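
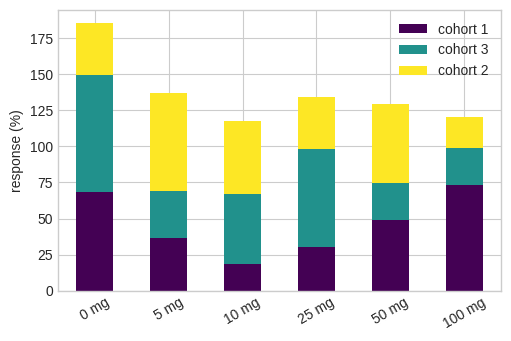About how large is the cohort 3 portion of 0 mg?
≈ 80

cohort 3 top ≈ 140, bottom ≈ 60; segment ≈ 80.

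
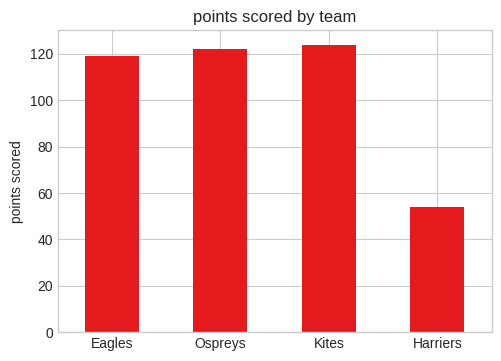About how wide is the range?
Max Kites ≈ 120, min Harriers ≈ 60; range ≈ 60.

≈ 60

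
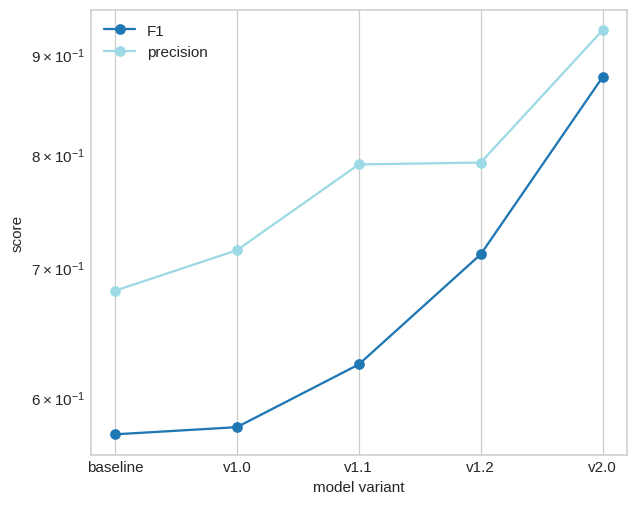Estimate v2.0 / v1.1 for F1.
≈ 1.5×

v2.0 ≈ 0.90, v1.1 ≈ 0.60; 0.90/0.60 ≈ 1.5.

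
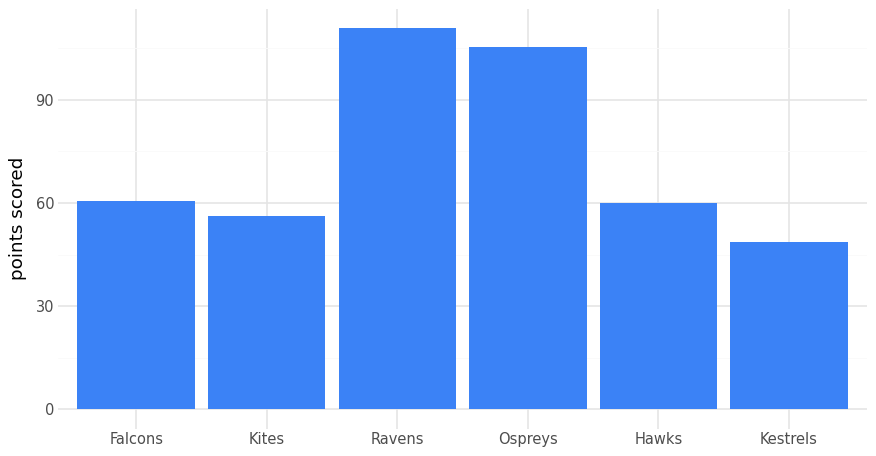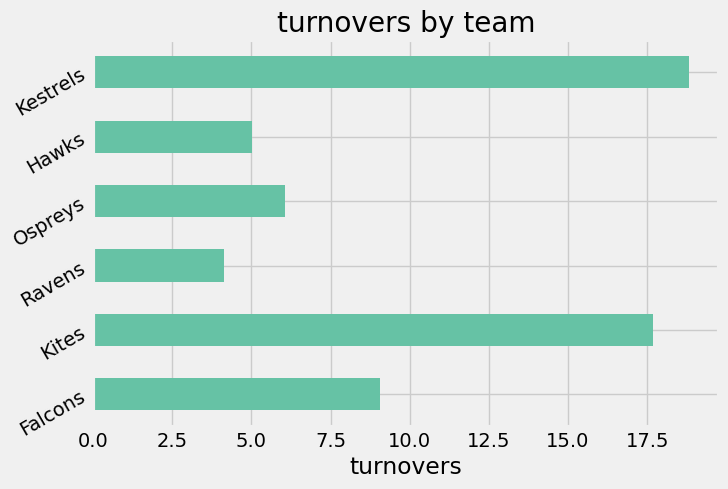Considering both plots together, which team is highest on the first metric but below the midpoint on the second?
Chart 2 median turnovers ≈ 8; below-median teams: Ravens, Ospreys, Hawks. Among those, Ravens has the highest points scored (≈ 120).

Ravens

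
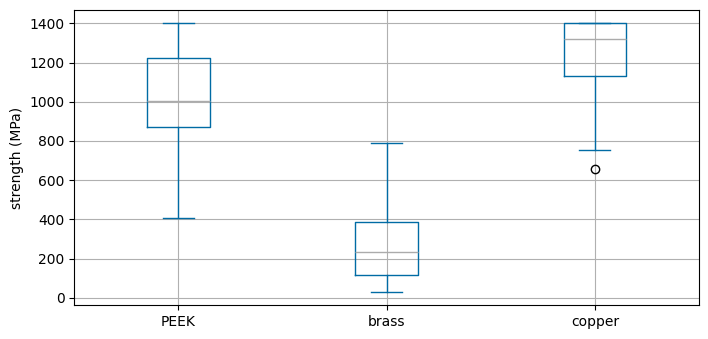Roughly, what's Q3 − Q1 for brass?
Q3 ≈ 400, Q1 ≈ 100; IQR ≈ 300.

≈ 300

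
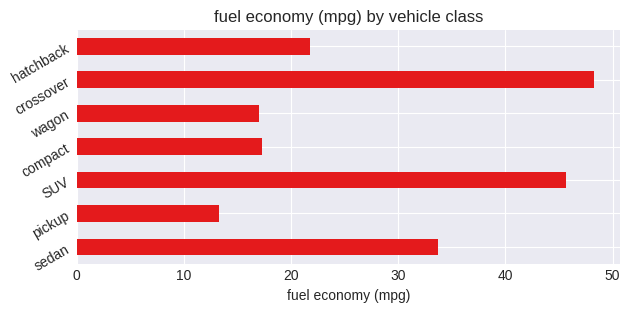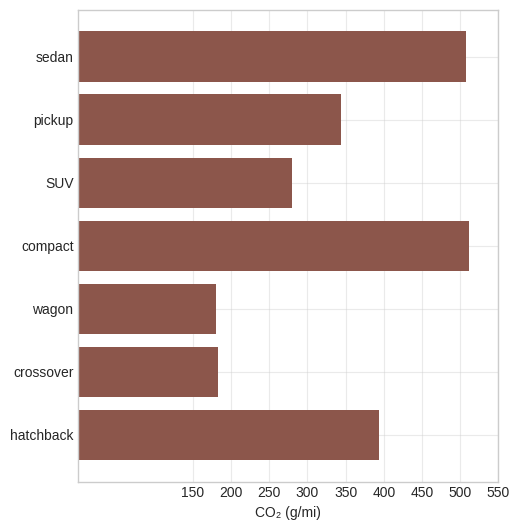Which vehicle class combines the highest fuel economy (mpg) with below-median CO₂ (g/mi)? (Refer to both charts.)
Chart 2 median CO₂ (g/mi) ≈ 350; below-median vehicle classes: SUV, wagon, crossover. Among those, crossover has the highest fuel economy (mpg) (≈ 50).

crossover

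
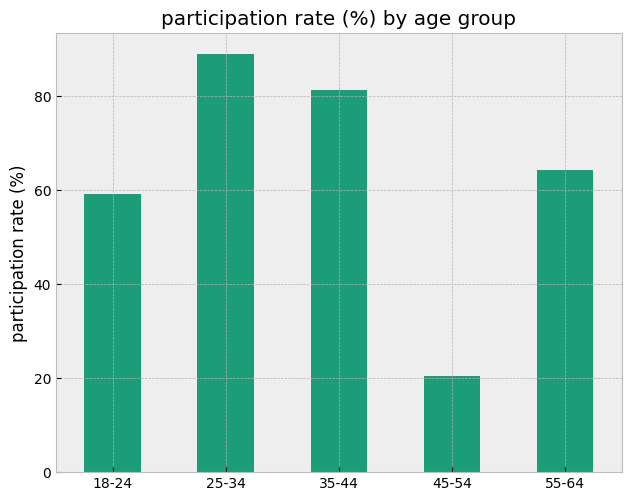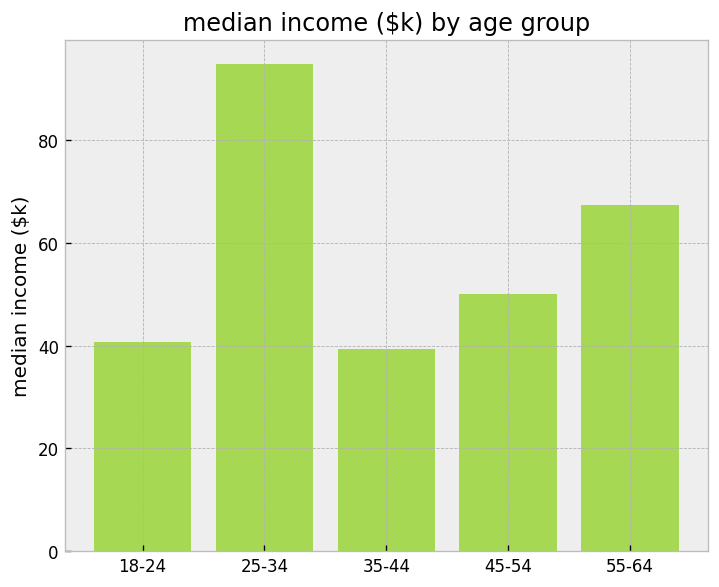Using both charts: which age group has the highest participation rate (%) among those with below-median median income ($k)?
Chart 2 median median income ($k) ≈ 50; below-median age groups: 18-24, 35-44. Among those, 35-44 has the highest participation rate (%) (≈ 80).

35-44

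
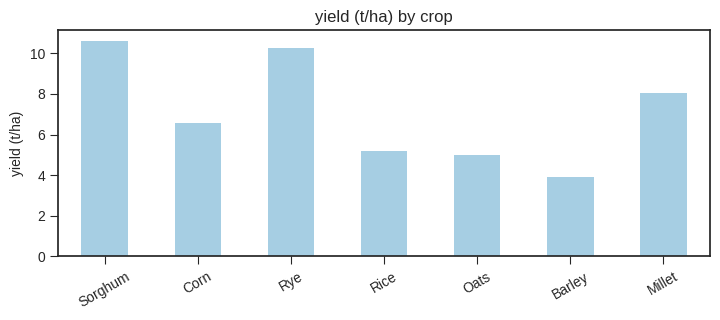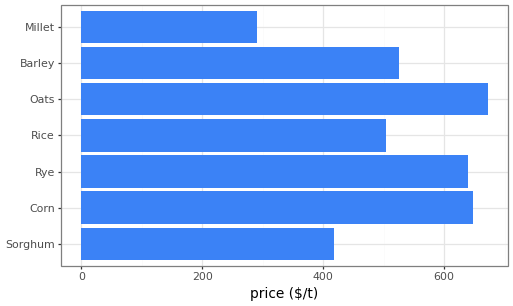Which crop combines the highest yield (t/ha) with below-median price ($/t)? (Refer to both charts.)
Chart 2 median price ($/t) ≈ 500; below-median crops: Sorghum, Rice, Millet. Among those, Sorghum has the highest yield (t/ha) (≈ 11).

Sorghum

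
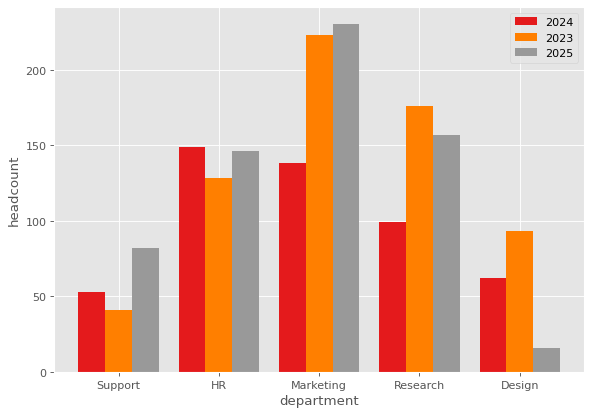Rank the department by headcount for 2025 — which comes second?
Research

Top 3 for 2025: Marketing ≈ 240, Research ≈ 160, HR ≈ 140.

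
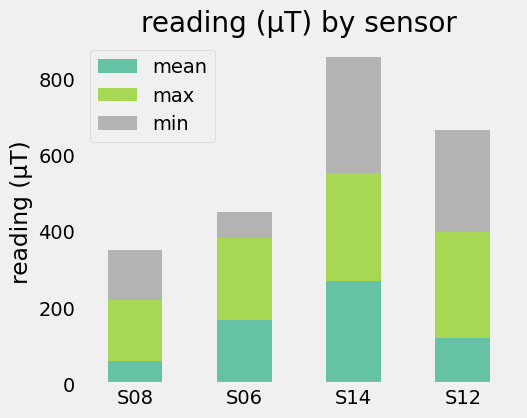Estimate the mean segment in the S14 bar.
≈ 300

mean top ≈ 300, bottom ≈ 0; segment ≈ 300.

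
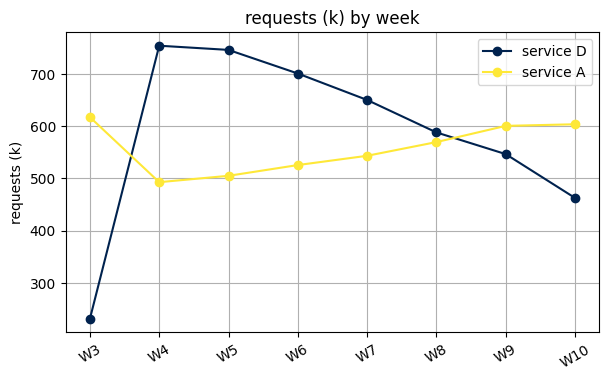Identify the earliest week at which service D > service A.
W3: service D ≈ 250 vs service A ≈ 600 (not yet); W4: service D ≈ 750 vs service A ≈ 500 (first crossover).

W4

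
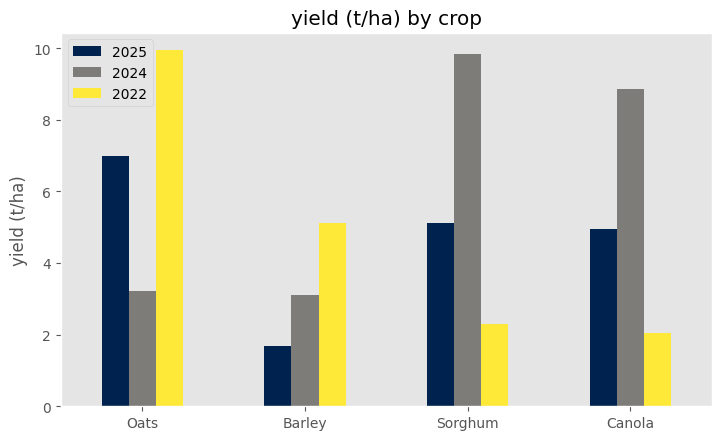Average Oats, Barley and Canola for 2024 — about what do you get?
(3 + 3 + 9) / 3 ≈ 5.

≈ 5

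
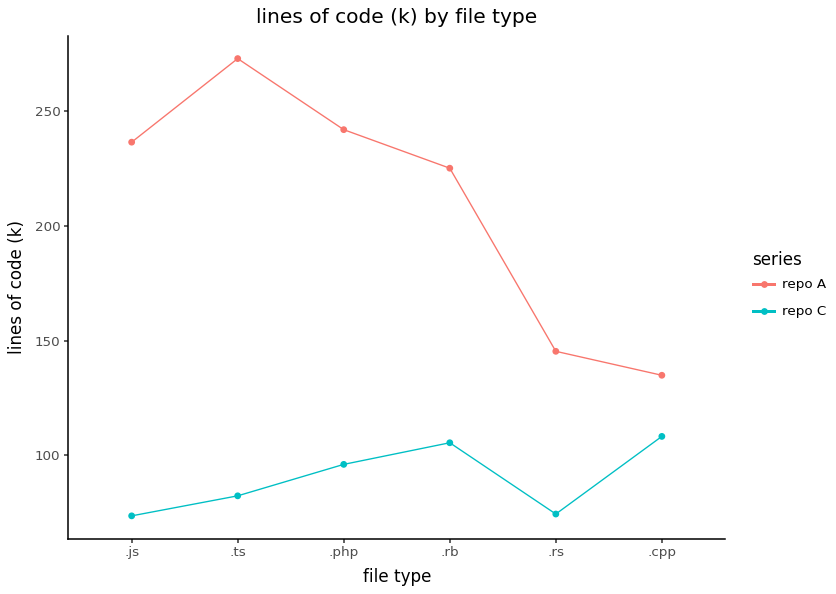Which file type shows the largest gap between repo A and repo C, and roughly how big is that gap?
.ts, ≈ 200 k

.ts: repo A ≈ 280, repo C ≈ 80 → gap ≈ 200. Next-largest (.js) is only ≈ 160.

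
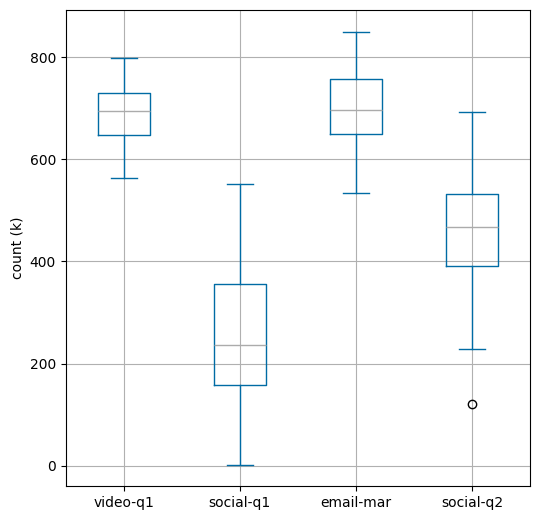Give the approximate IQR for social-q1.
≈ 200

Q3 ≈ 350, Q1 ≈ 150; IQR ≈ 200.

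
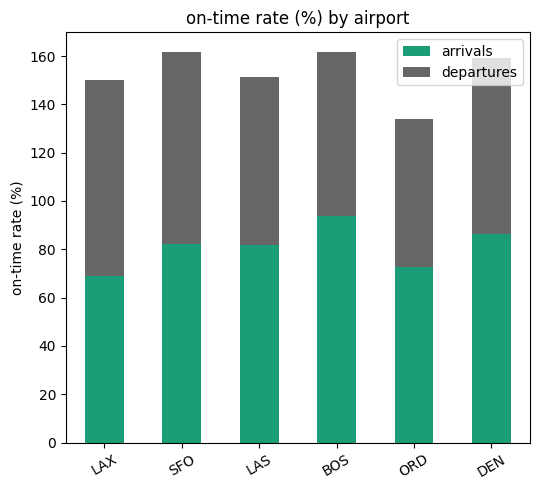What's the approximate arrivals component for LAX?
arrivals top ≈ 60, bottom ≈ 0; segment ≈ 60.

≈ 60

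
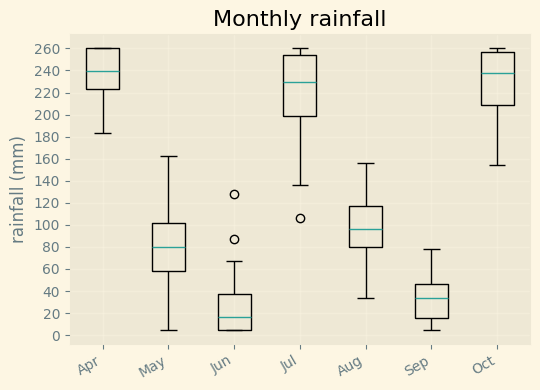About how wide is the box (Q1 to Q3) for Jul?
≈ 60

Q3 ≈ 260, Q1 ≈ 200; IQR ≈ 60.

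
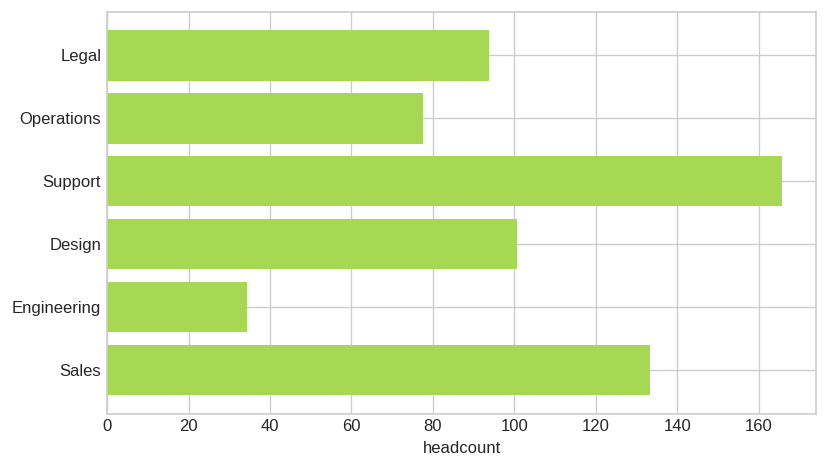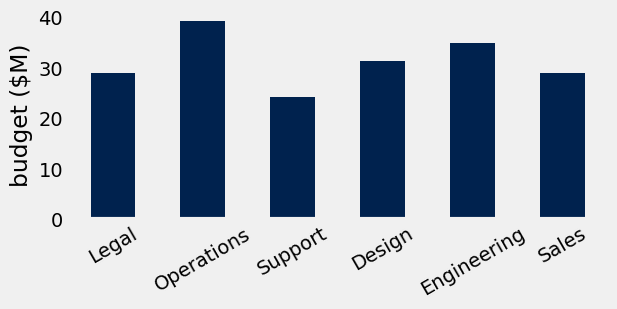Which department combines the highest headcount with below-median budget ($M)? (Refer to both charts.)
Chart 2 median budget ($M) ≈ 30; below-median departments: Legal, Support, Sales. Among those, Support has the highest headcount (≈ 160).

Support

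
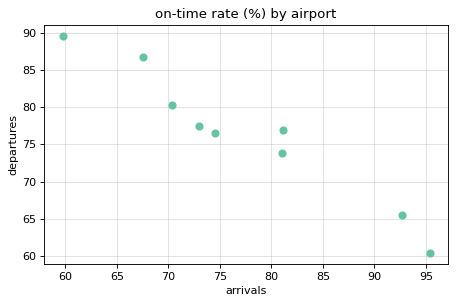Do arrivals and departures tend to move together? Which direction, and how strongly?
Points are negatively correlated; strong (|r| ≈ 1.0).

negative, strong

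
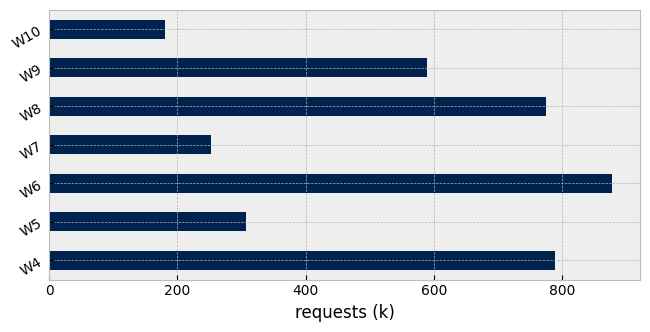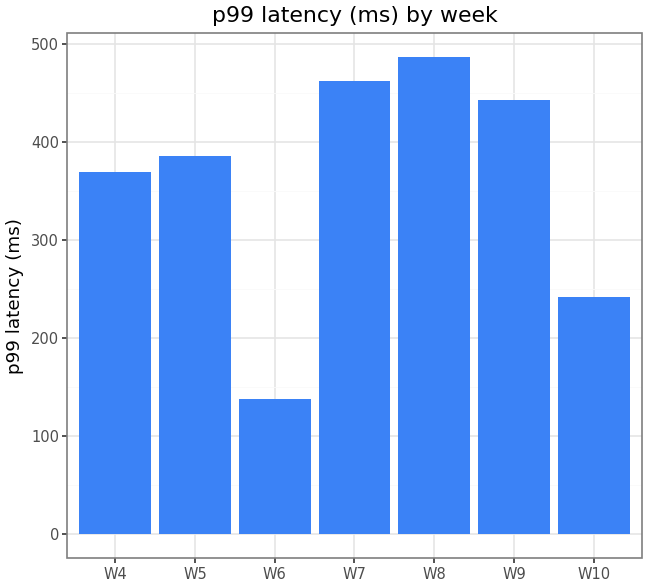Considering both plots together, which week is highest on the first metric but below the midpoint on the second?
W6

Chart 2 median p99 latency (ms) ≈ 400; below-median weeks: W4, W6, W10. Among those, W6 has the highest requests (k) (≈ 900).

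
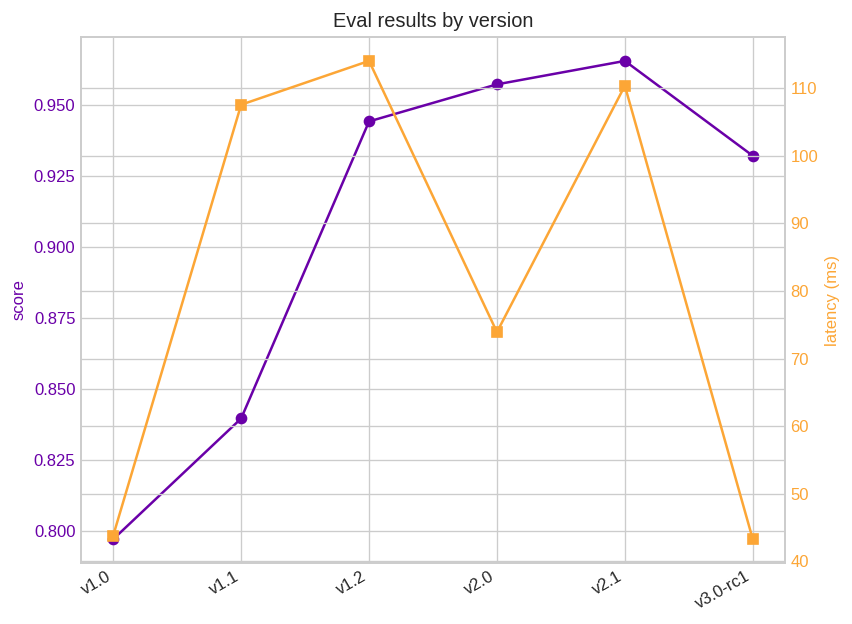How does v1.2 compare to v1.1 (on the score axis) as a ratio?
≈ 1.12×

v1.2 ≈ 0.94, v1.1 ≈ 0.84; 0.94/0.84 ≈ 1.12.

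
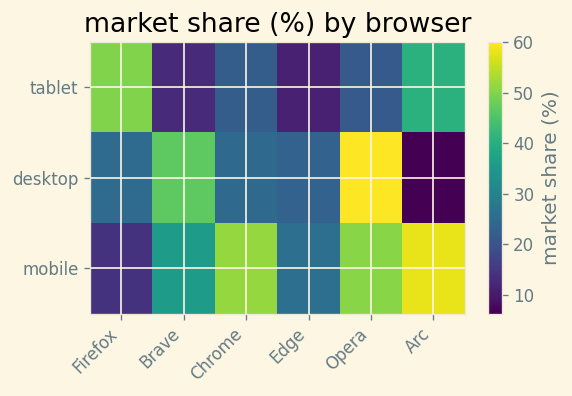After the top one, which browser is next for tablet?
Top 3 for tablet: Firefox ≈ 50, Arc ≈ 40, Chrome ≈ 20.

Arc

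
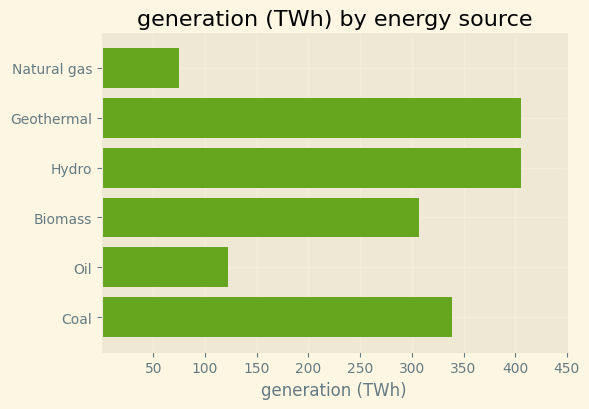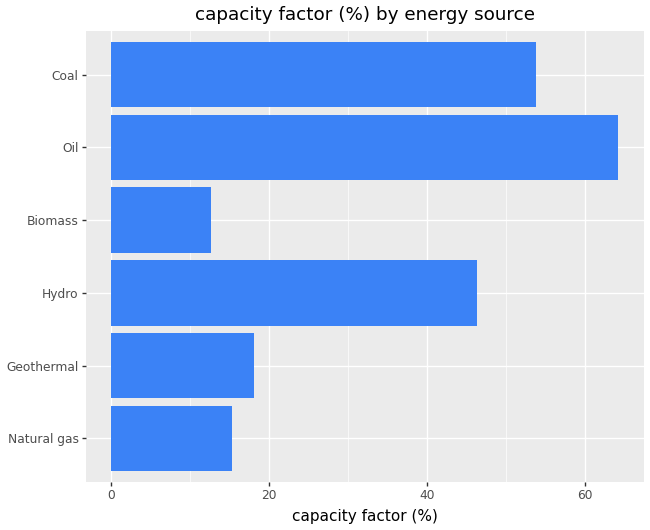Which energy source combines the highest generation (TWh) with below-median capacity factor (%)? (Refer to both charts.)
Chart 2 median capacity factor (%) ≈ 30; below-median energy sources: Natural gas, Geothermal, Biomass. Among those, Geothermal has the highest generation (TWh) (≈ 400).

Geothermal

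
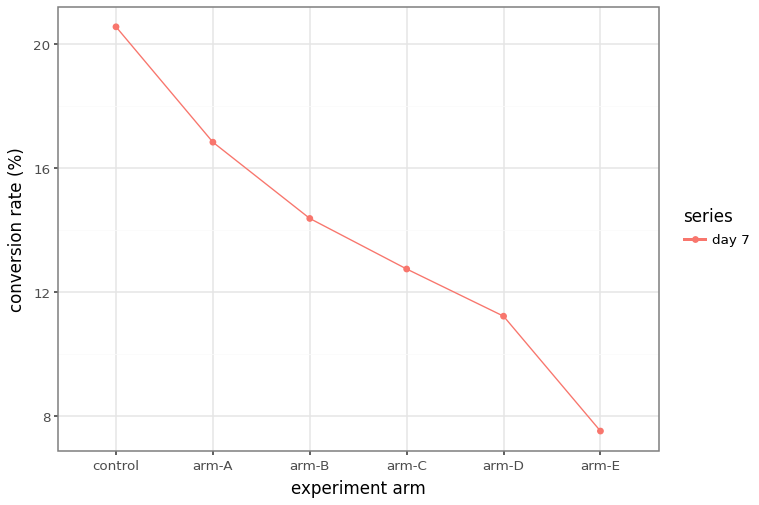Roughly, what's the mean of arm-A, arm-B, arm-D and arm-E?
≈ 12

(16 + 14 + 12 + 8) / 4 ≈ 12.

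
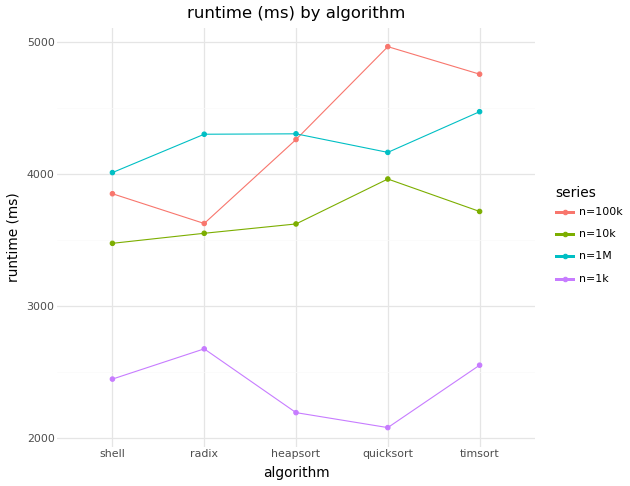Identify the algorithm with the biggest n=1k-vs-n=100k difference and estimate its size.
quicksort, ≈ 3000 ms

quicksort: n=1k ≈ 2000, n=100k ≈ 5000 → gap ≈ 3000. Next-largest (timsort) is only ≈ 2500.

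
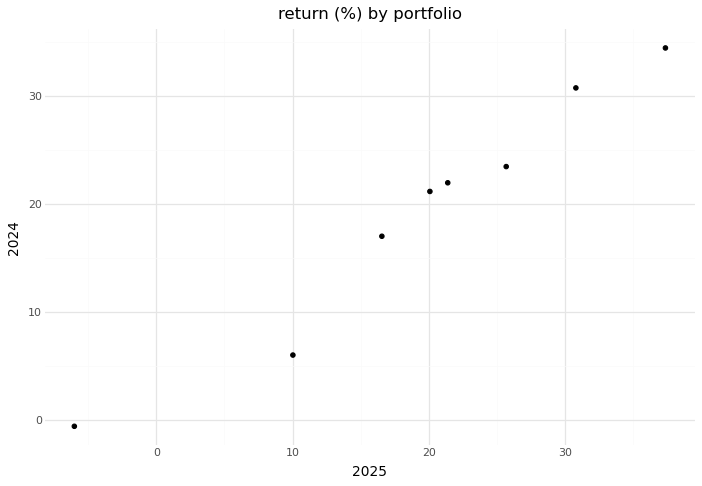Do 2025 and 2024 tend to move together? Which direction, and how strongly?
Points are positively correlated; strong (|r| ≈ 1.0).

positive, strong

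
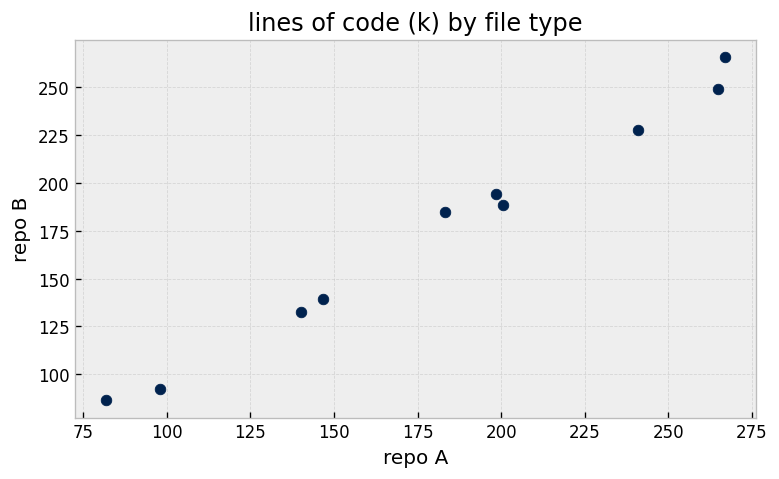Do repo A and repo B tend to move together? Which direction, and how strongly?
Points are positively correlated; strong (|r| ≈ 1.0).

positive, strong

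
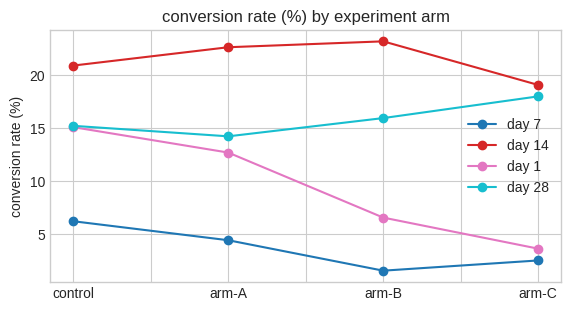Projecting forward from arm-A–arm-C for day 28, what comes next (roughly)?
Last three: 14, 16, 18 → slope ≈ 2/step → next ≈ 20.

≈ 20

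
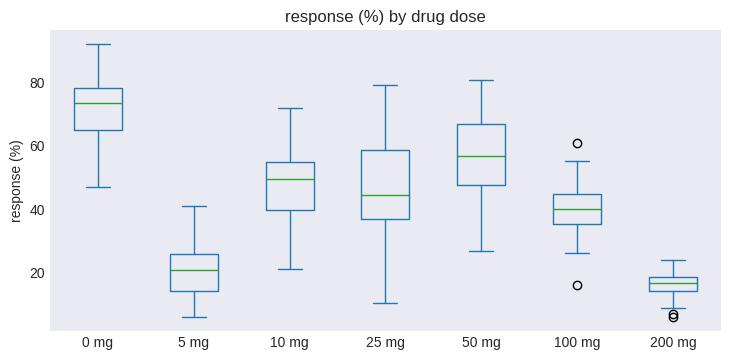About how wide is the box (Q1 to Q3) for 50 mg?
Q3 ≈ 65, Q1 ≈ 45; IQR ≈ 20.

≈ 20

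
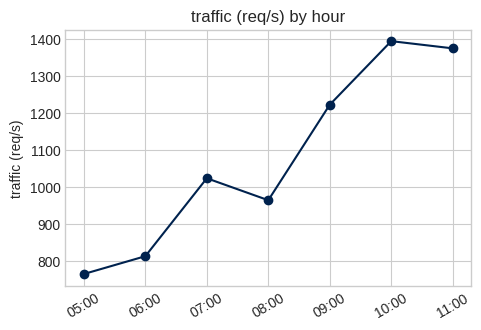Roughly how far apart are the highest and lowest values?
Max 10:00 ≈ 1400, min 05:00 ≈ 800; range ≈ 600.

≈ 600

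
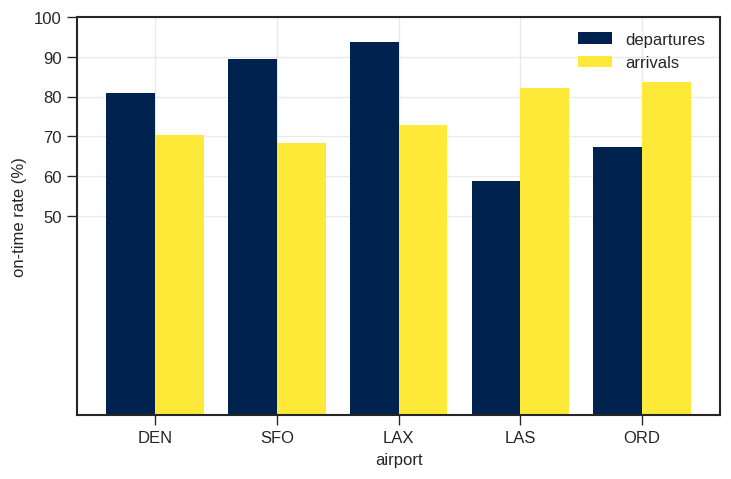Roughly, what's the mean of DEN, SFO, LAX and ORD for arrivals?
(70 + 70 + 70 + 80) / 4 ≈ 72.

≈ 72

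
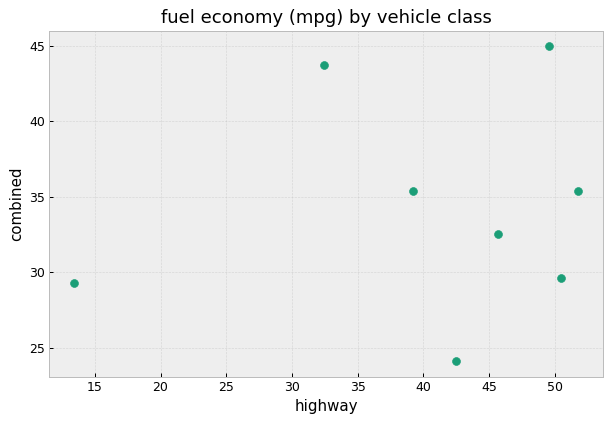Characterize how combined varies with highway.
Points are roughly uncorrelated; weak (|r| ≈ 0.1).

no clear correlation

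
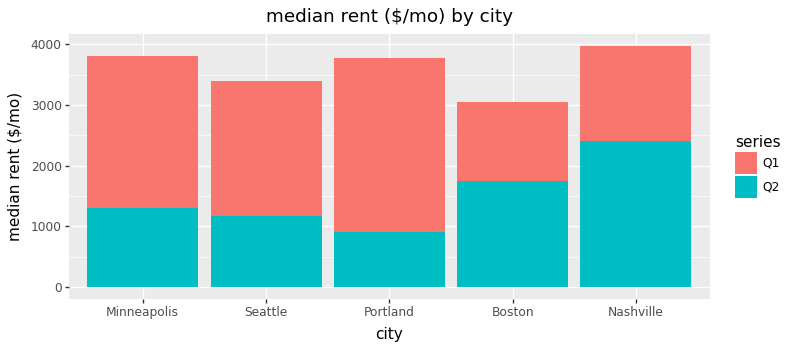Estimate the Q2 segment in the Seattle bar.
Q2 top ≈ 1000, bottom ≈ 0; segment ≈ 1000.

≈ 1000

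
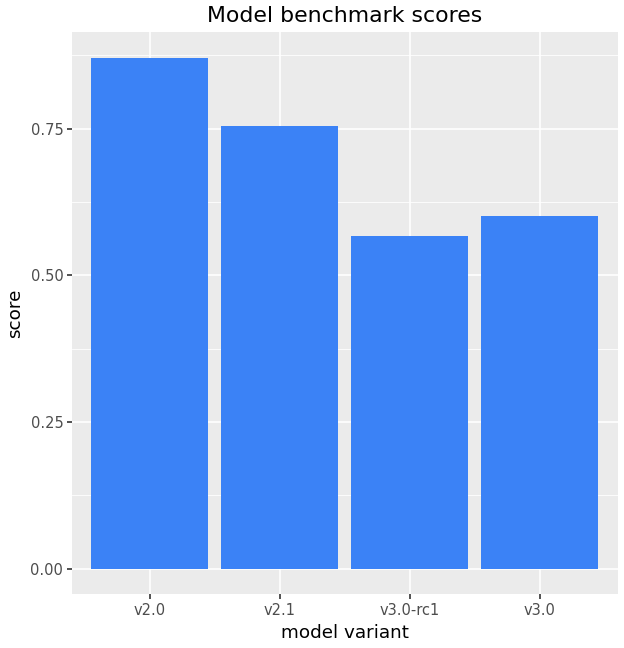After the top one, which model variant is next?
Top 3: v2.0 ≈ 0.9, v2.1 ≈ 0.8, v3.0 ≈ 0.6.

v2.1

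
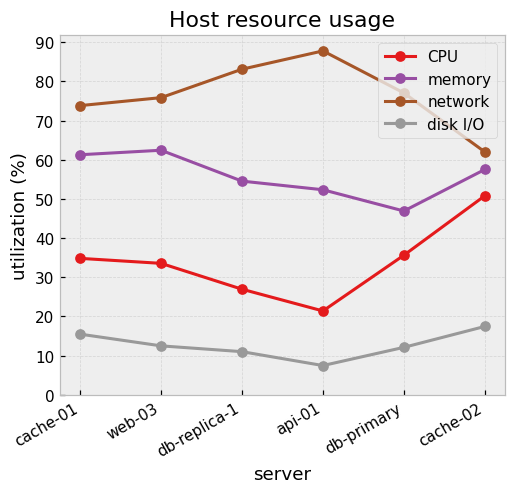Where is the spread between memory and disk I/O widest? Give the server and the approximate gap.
web-03: memory ≈ 60, disk I/O ≈ 10 → gap ≈ 50. Next-largest (cache-01) is only ≈ 40.

web-03, ≈ 50 %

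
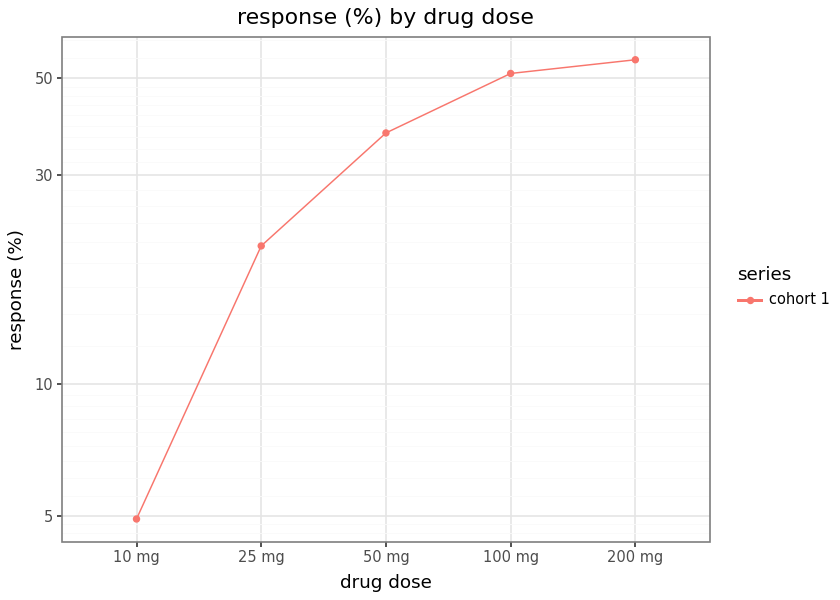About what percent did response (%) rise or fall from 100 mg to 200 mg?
≈ +10%

100 mg ≈ 50, 200 mg ≈ 55; (55 − 50) / 50 ≈ +10%.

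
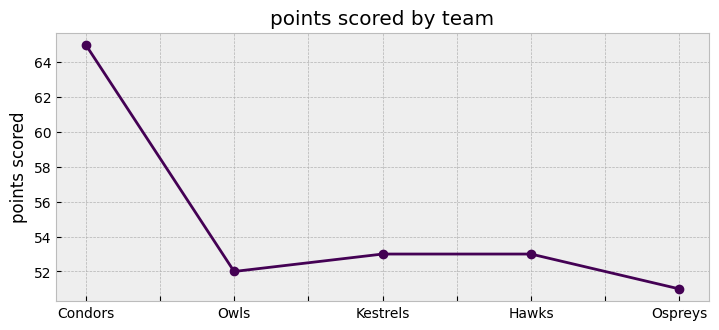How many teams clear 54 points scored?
Above 54: Condors.

1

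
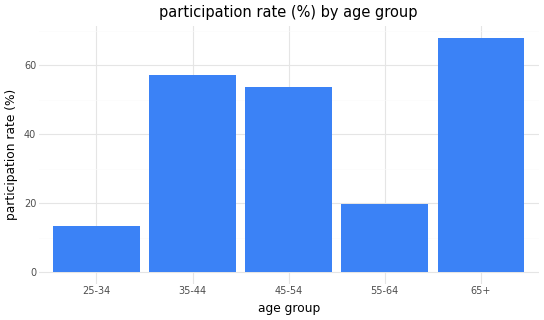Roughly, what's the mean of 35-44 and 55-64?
≈ 40

(60 + 20) / 2 ≈ 40.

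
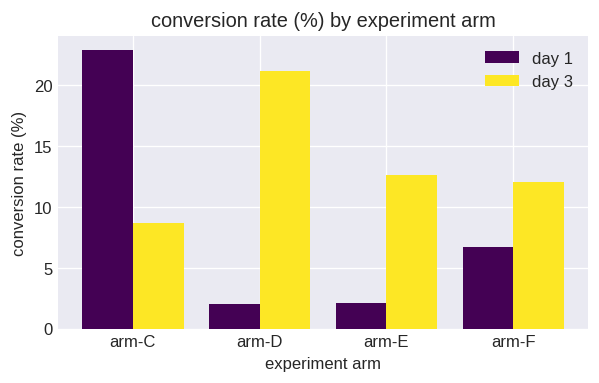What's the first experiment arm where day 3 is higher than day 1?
arm-D

arm-C: day 3 ≈ 8 vs day 1 ≈ 22 (not yet); arm-D: day 3 ≈ 22 vs day 1 ≈ 2 (first crossover).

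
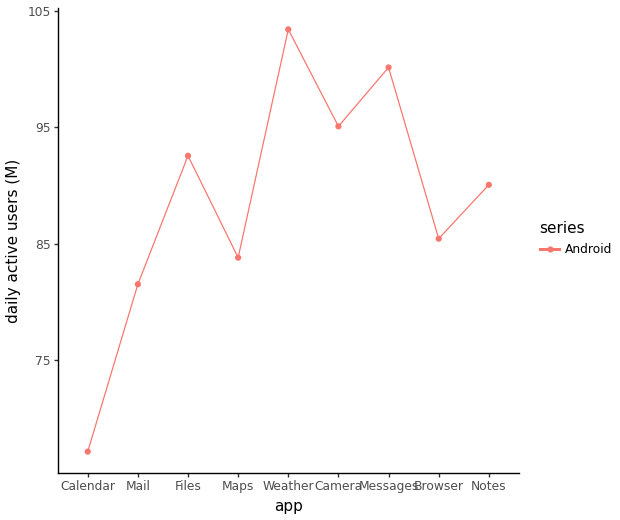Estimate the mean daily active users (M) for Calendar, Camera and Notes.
≈ 83

(65 + 95 + 90) / 3 ≈ 83.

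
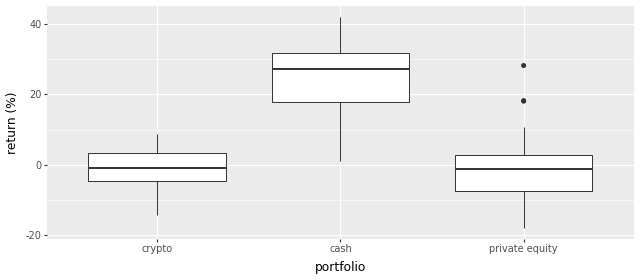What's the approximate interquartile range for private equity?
≈ 10

Q3 ≈ 5, Q1 ≈ -5; IQR ≈ 10.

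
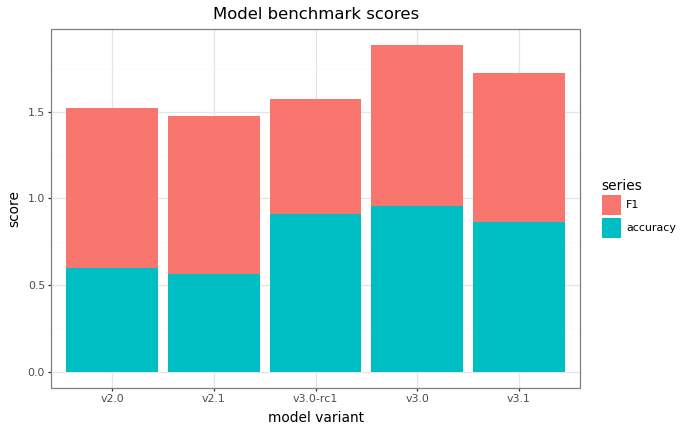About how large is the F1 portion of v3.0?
F1 top ≈ 1.8, bottom ≈ 1.0; segment ≈ 0.8.

≈ 0.8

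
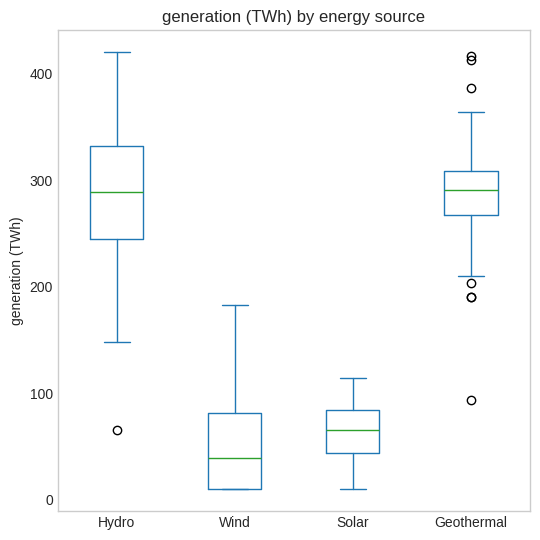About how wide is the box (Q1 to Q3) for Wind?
≈ 75

Q3 ≈ 75, Q1 ≈ 0; IQR ≈ 75.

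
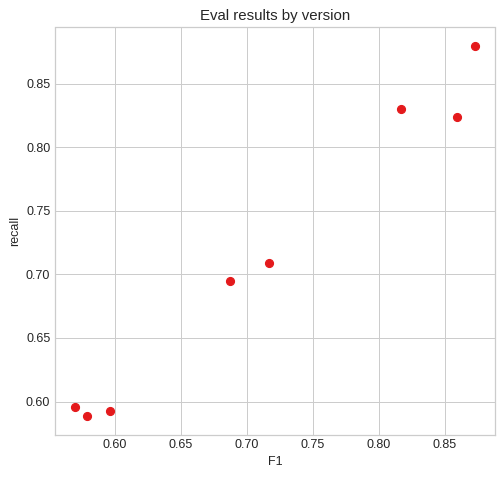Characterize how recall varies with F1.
positive, strong

Points are positively correlated; strong (|r| ≈ 1.0).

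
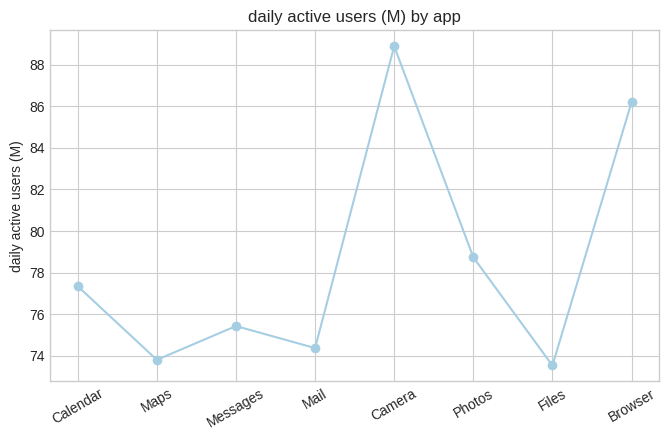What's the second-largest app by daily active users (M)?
Top 3: Camera ≈ 88, Browser ≈ 86, Photos ≈ 78.

Browser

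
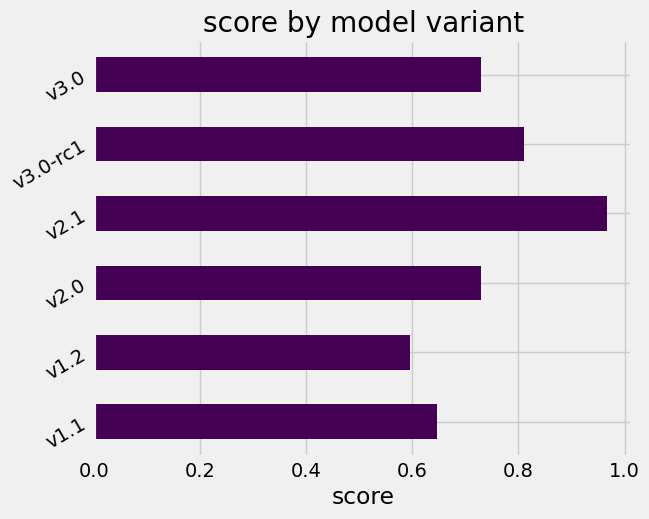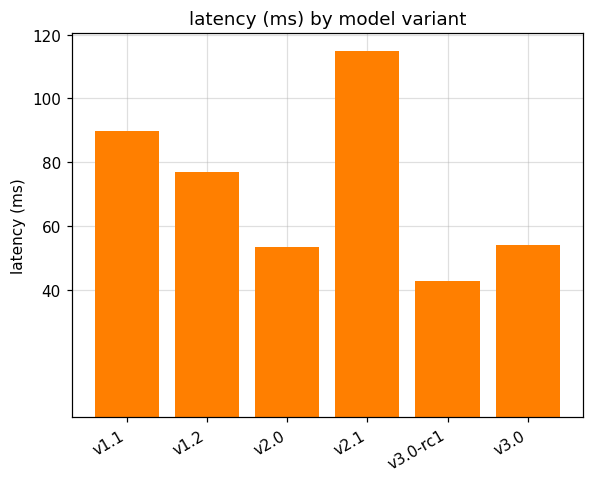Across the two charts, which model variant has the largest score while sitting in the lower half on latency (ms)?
Chart 2 median latency (ms) ≈ 60; below-median model variants: v2.0, v3.0-rc1, v3.0. Among those, v3.0-rc1 has the highest score (≈ 0.8).

v3.0-rc1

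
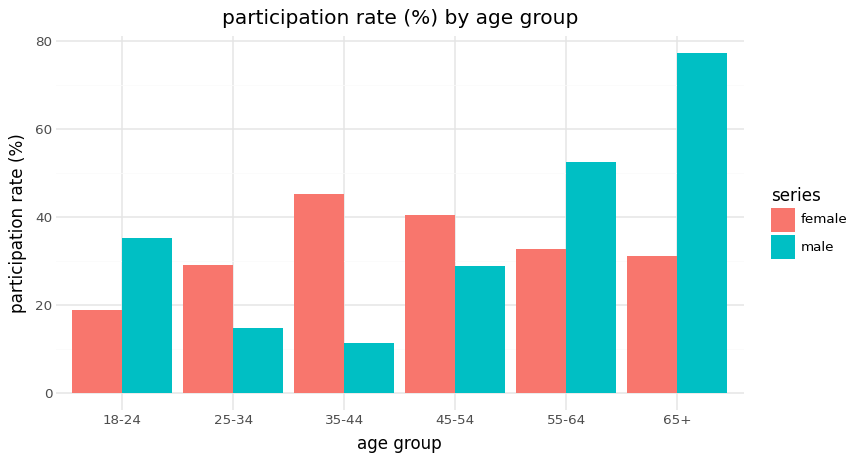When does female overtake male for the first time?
18-24: female ≈ 20 vs male ≈ 40 (not yet); 25-34: female ≈ 30 vs male ≈ 10 (first crossover).

25-34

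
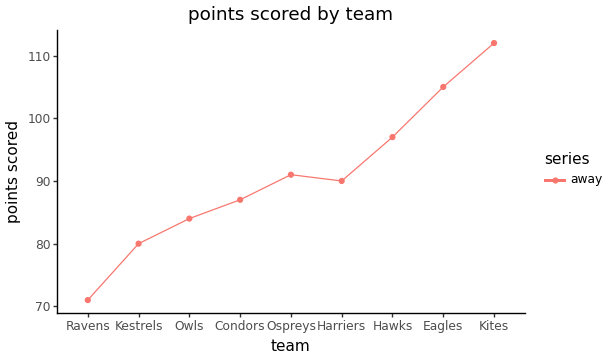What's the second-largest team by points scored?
Top 3: Kites ≈ 110, Eagles ≈ 105, Hawks ≈ 95.

Eagles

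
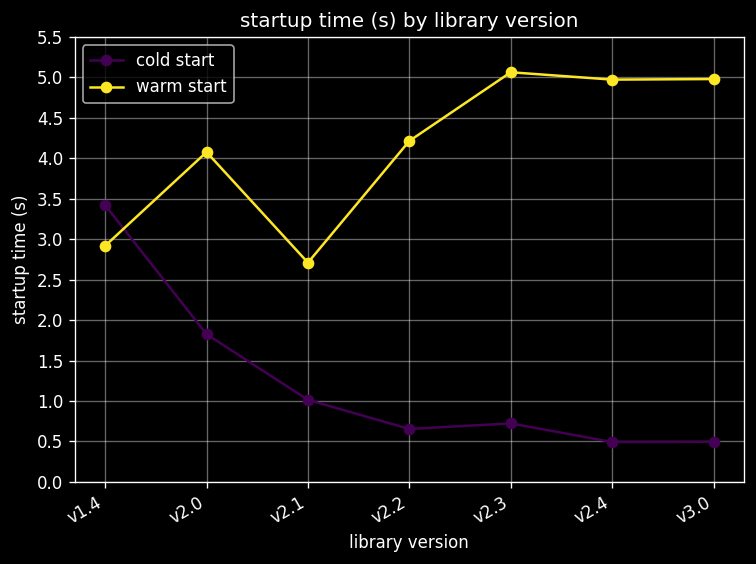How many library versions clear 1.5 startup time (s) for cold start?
Above 1.5: v1.4, v2.0.

2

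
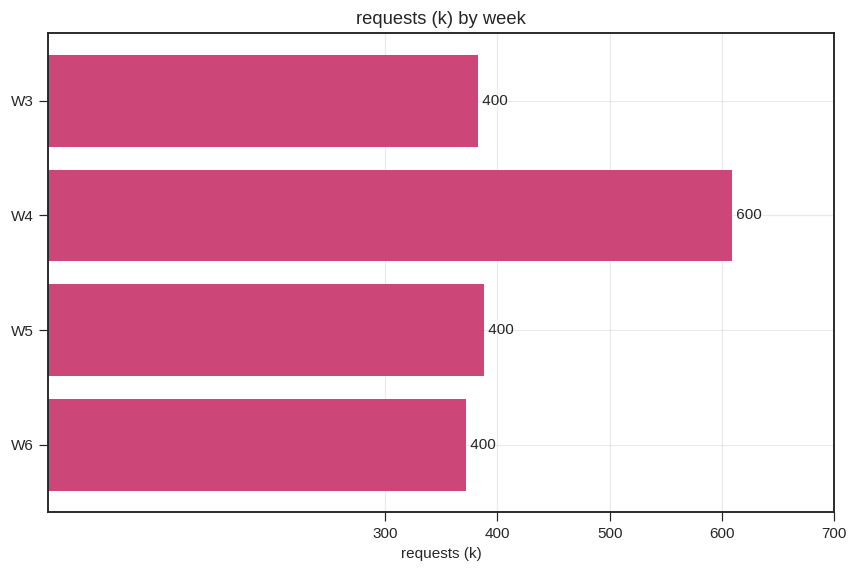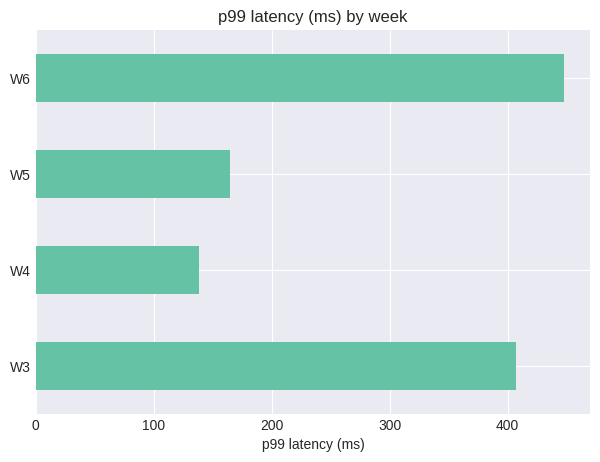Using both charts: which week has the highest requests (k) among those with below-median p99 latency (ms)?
W4

Chart 2 median p99 latency (ms) ≈ 300; below-median weeks: W4, W5. Among those, W4 has the highest requests (k) (≈ 600).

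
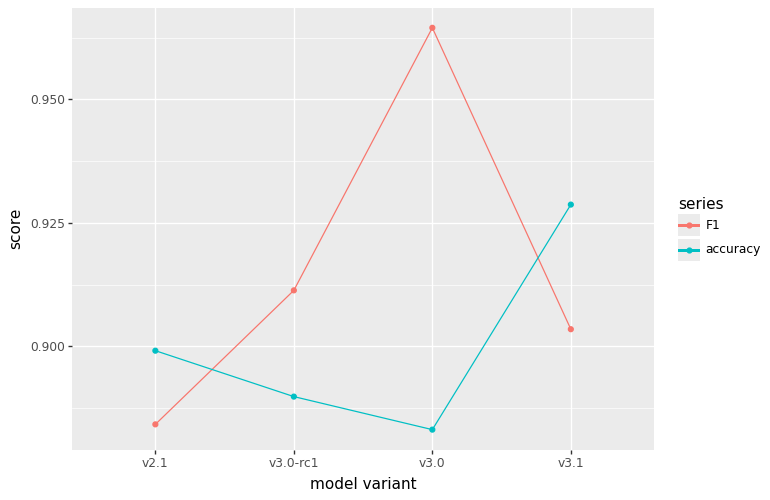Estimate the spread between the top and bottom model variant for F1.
≈ 0.08

Max v3.0 ≈ 0.96, min v2.1 ≈ 0.88; range ≈ 0.08.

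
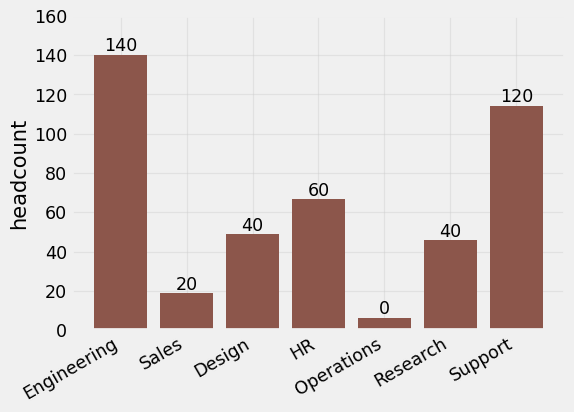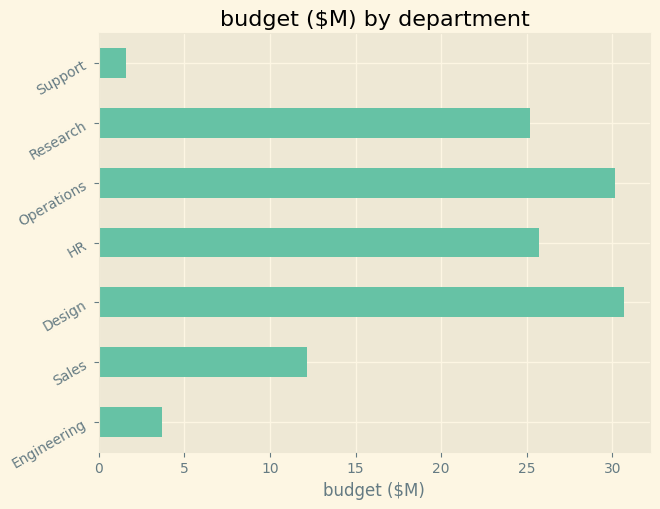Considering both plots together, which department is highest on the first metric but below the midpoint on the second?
Engineering

Chart 2 median budget ($M) ≈ 25; below-median departments: Engineering, Sales, Support. Among those, Engineering has the highest headcount (≈ 140).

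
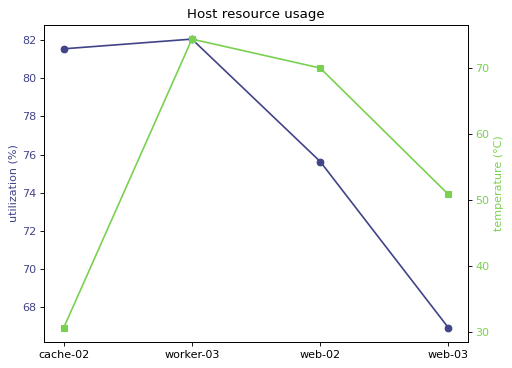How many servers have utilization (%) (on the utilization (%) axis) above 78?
Above 78: cache-02, worker-03.

2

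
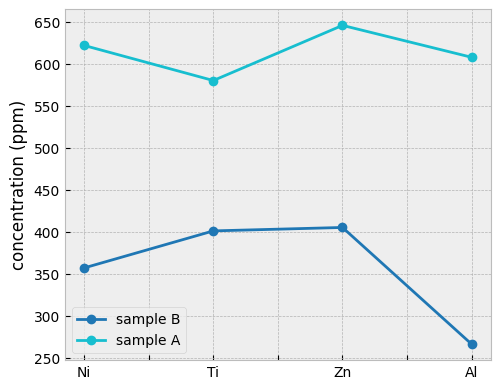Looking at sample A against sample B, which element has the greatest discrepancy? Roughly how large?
Al, ≈ 350 ppm

Al: sample A ≈ 600, sample B ≈ 250 → gap ≈ 350. Next-largest (Ni) is only ≈ 250.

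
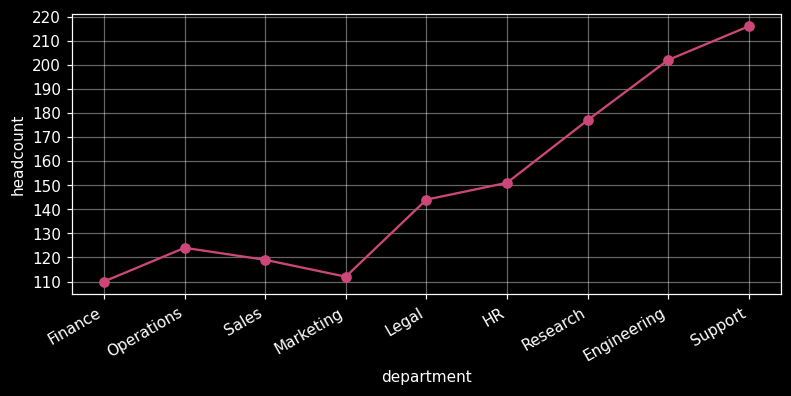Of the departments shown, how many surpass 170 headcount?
3

Above 170: Research, Engineering, Support.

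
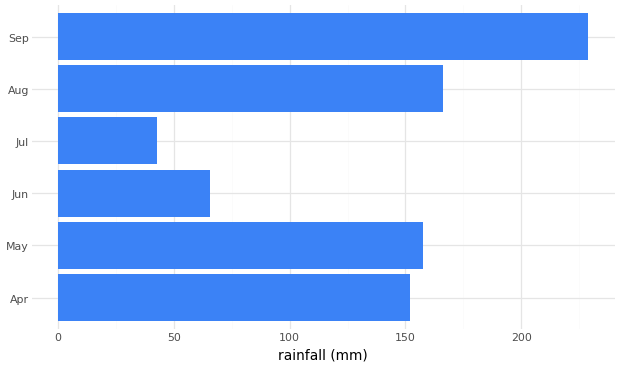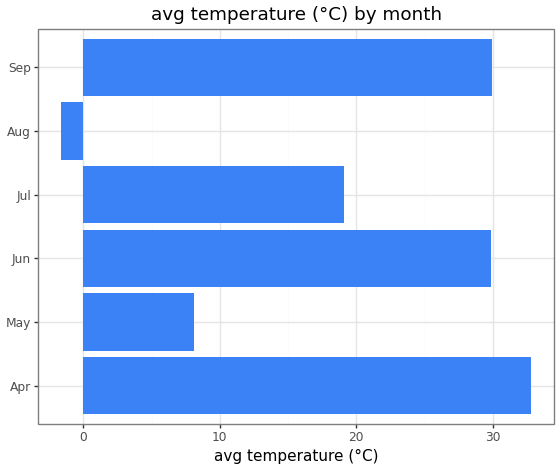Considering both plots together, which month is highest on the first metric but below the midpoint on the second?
Aug

Chart 2 median avg temperature (°C) ≈ 25; below-median months: May, Jul, Aug. Among those, Aug has the highest rainfall (mm) (≈ 175).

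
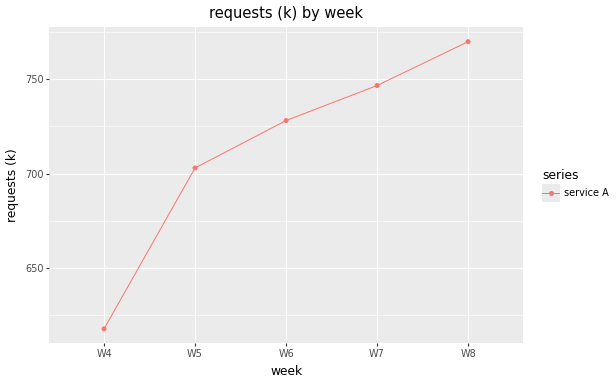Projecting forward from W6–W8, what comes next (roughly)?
Last three: 720, 740, 760 → slope ≈ 20/step → next ≈ 780.

≈ 780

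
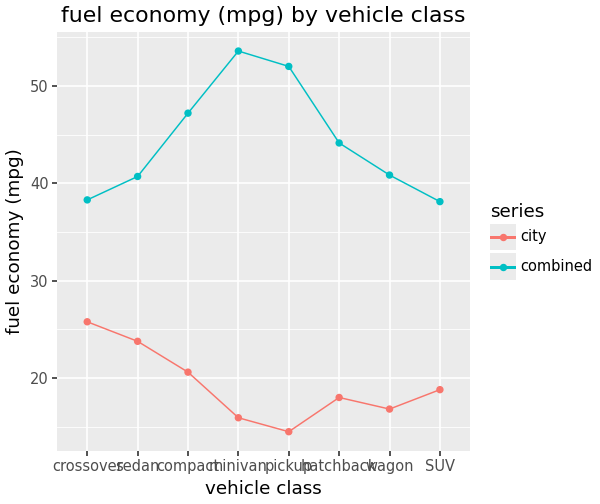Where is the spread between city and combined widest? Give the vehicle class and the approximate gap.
minivan: city ≈ 15, combined ≈ 55 → gap ≈ 40. Next-largest (pickup) is only ≈ 35.

minivan, ≈ 40 mpg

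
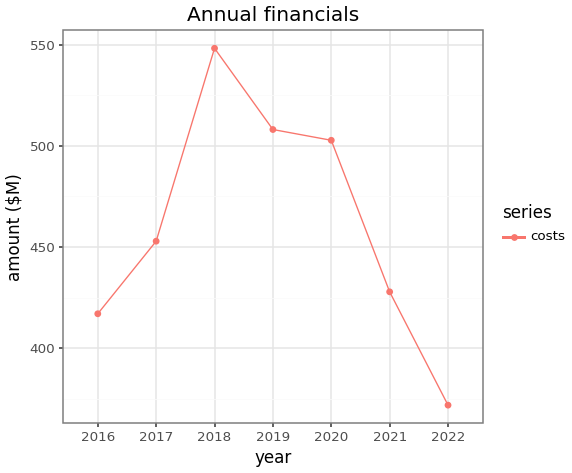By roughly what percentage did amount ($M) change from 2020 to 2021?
≈ -16%

2020 ≈ 500, 2021 ≈ 420; (420 − 500) / 500 ≈ -16%.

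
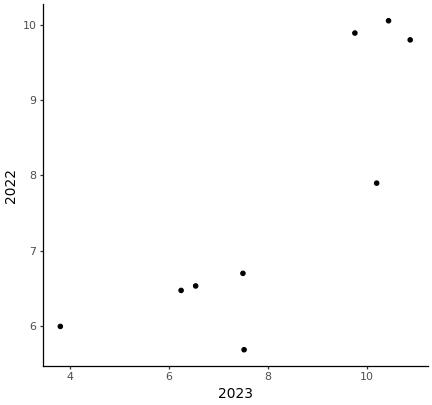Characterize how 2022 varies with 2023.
positive, strong

Points are positively correlated; strong (|r| ≈ 0.8).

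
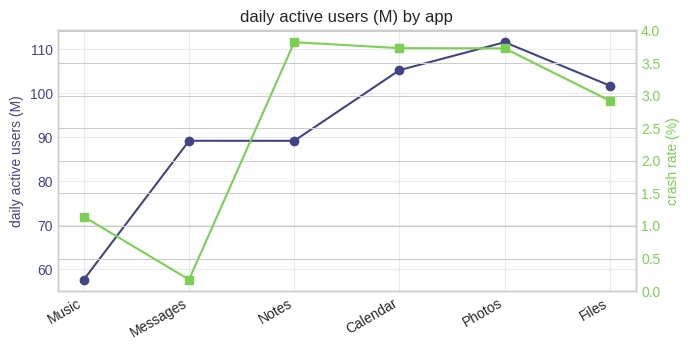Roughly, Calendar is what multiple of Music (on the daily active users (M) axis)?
≈ 1.75×

Calendar ≈ 105, Music ≈ 60; 105/60 ≈ 1.75.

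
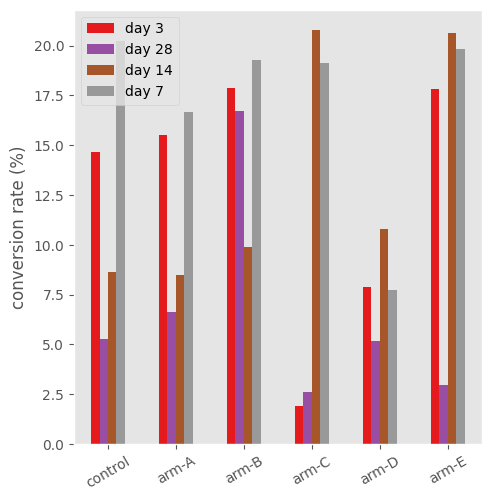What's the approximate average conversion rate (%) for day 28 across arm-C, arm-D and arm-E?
(2 + 6 + 2) / 3 ≈ 3.

≈ 3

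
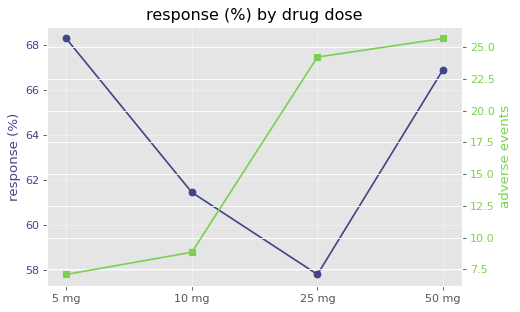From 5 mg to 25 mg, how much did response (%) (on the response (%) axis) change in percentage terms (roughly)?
5 mg ≈ 68, 25 mg ≈ 58; (58 − 68) / 68 ≈ -14.7%.

≈ -14.7%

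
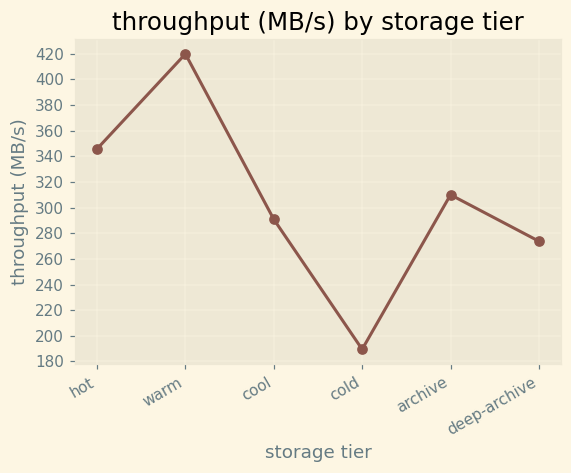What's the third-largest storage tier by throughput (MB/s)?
Top 4: warm ≈ 420, hot ≈ 340, archive ≈ 320, cool ≈ 300.

archive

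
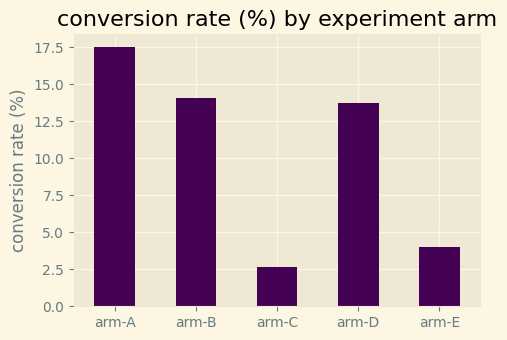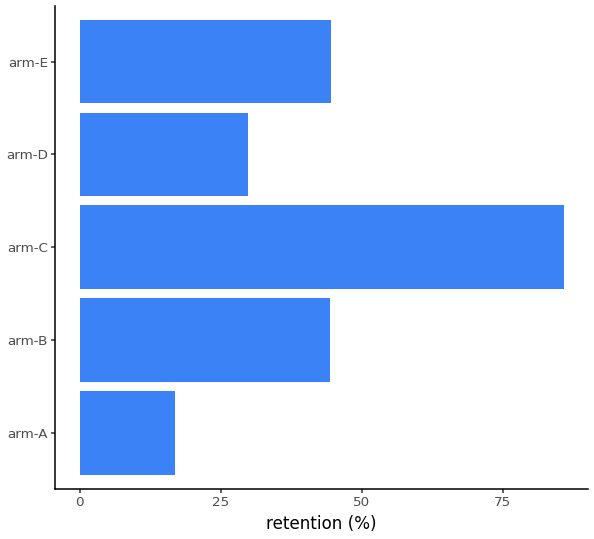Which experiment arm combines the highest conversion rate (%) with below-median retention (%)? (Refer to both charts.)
Chart 2 median retention (%) ≈ 40; below-median experiment arms: arm-A, arm-D. Among those, arm-A has the highest conversion rate (%) (≈ 18).

arm-A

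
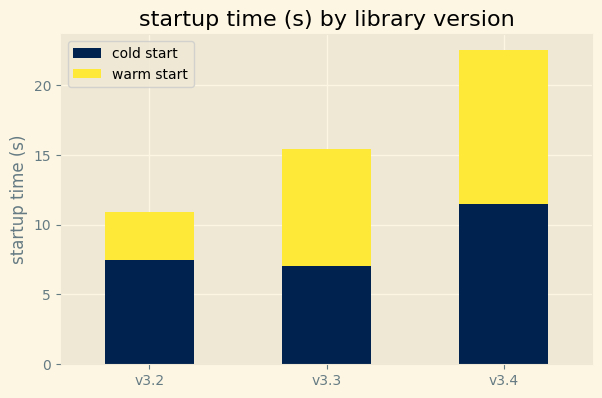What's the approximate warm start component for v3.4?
≈ 10

warm start top ≈ 22, bottom ≈ 12; segment ≈ 10.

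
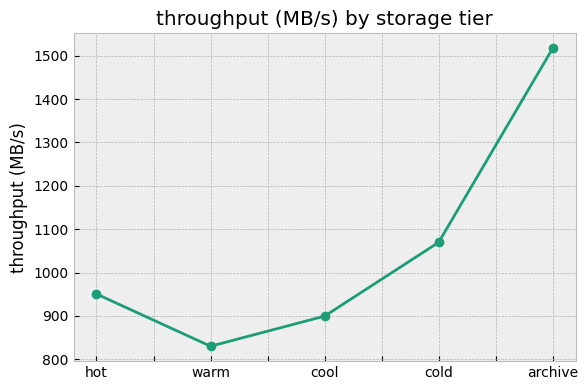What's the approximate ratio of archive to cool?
archive ≈ 1500, cool ≈ 900; 1500/900 ≈ 1.67.

≈ 1.67×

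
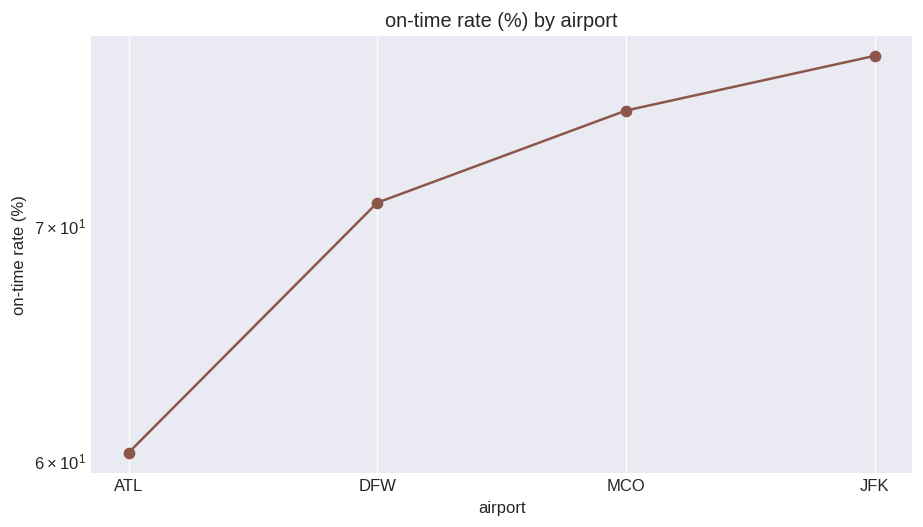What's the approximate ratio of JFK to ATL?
JFK ≈ 78, ATL ≈ 60; 78/60 ≈ 1.3.

≈ 1.3×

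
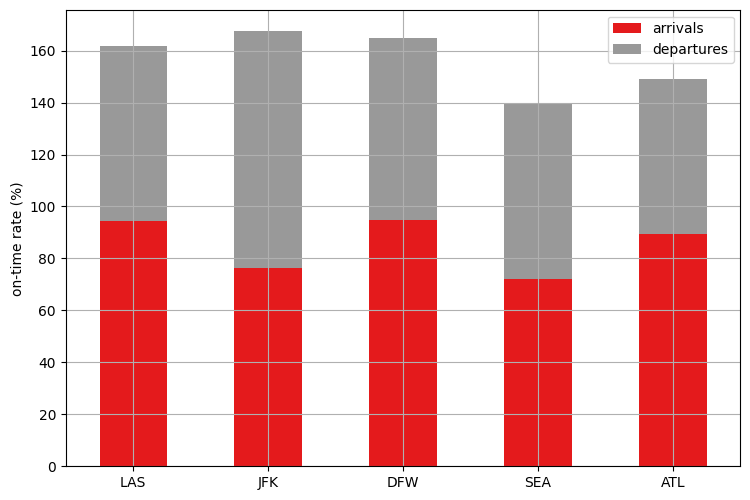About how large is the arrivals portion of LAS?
arrivals top ≈ 100, bottom ≈ 0; segment ≈ 100.

≈ 100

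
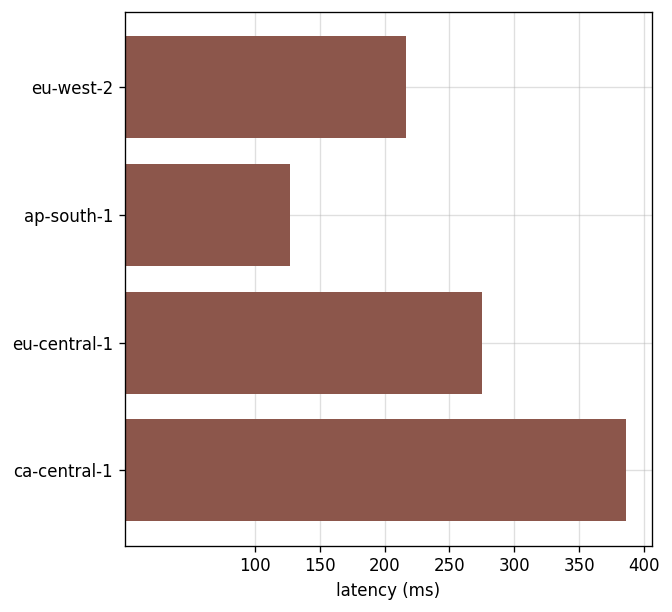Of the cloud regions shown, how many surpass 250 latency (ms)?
2

Above 250: eu-central-1, ca-central-1.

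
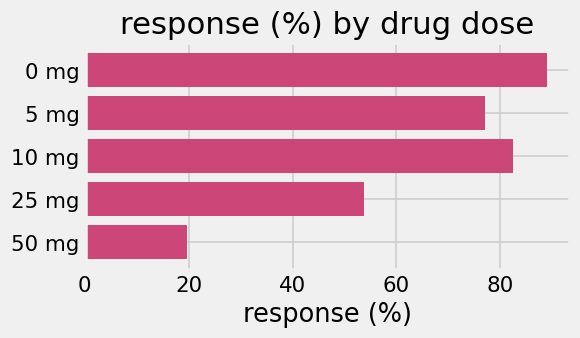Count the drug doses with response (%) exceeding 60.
3

Above 60: 0 mg, 5 mg, 10 mg.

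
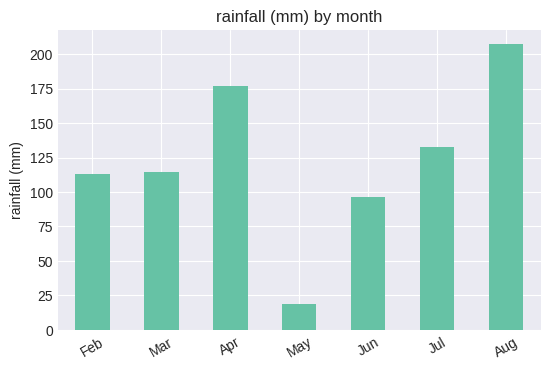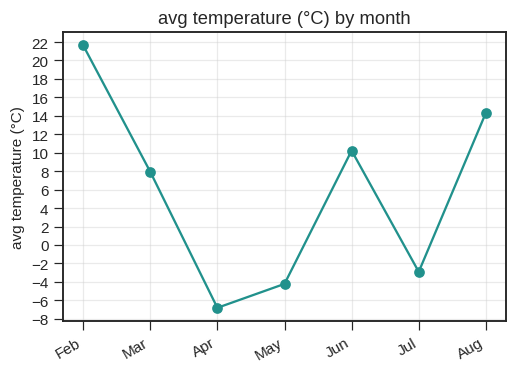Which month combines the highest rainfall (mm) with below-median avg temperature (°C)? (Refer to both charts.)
Apr

Chart 2 median avg temperature (°C) ≈ 8; below-median months: Apr, May, Jul. Among those, Apr has the highest rainfall (mm) (≈ 180).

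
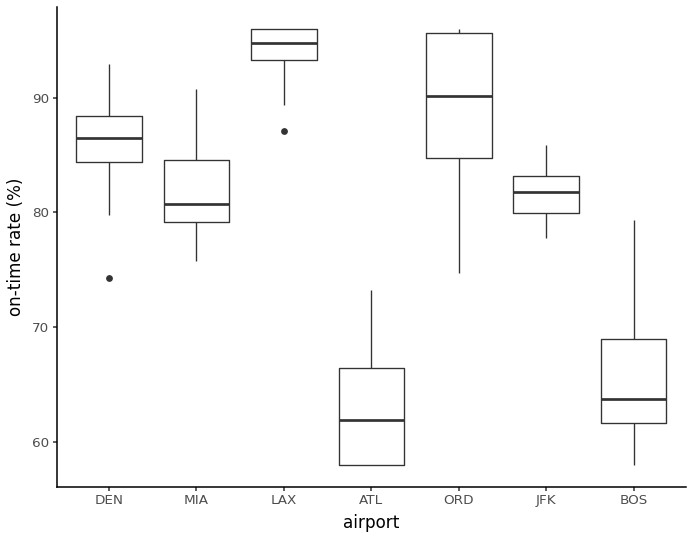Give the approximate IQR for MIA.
≈ 5

Q3 ≈ 85, Q1 ≈ 80; IQR ≈ 5.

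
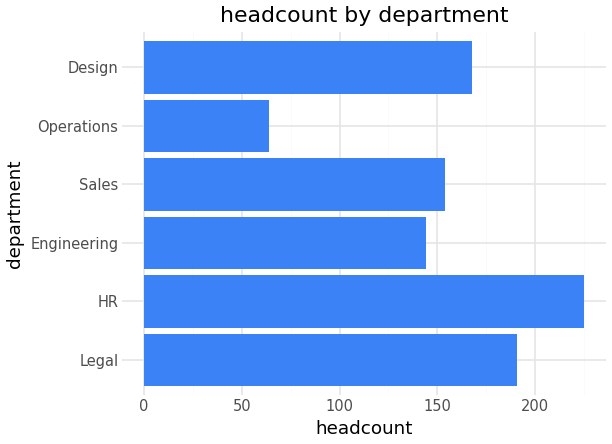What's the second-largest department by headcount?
Top 3: HR ≈ 220, Legal ≈ 200, Design ≈ 160.

Legal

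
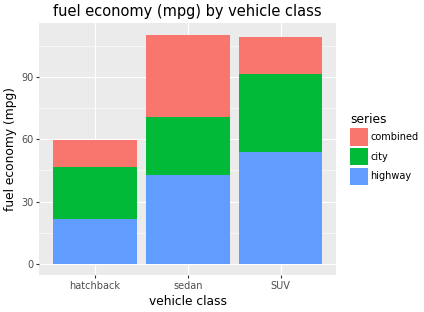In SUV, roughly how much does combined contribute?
combined top ≈ 110, bottom ≈ 90; segment ≈ 20.

≈ 20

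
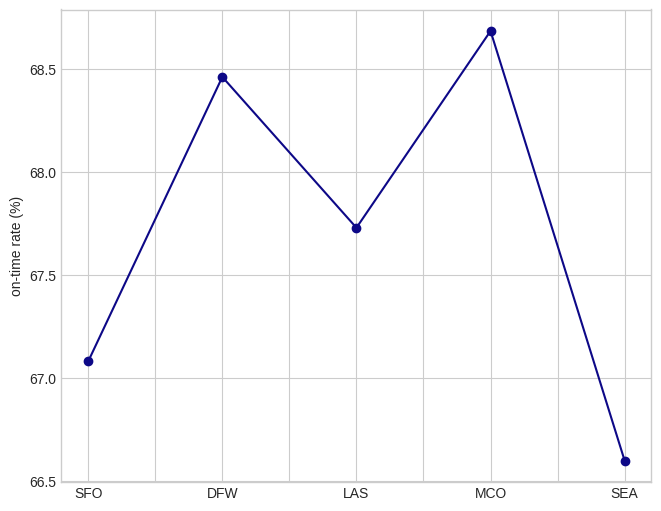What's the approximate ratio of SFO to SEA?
≈ 1.01×

SFO ≈ 67.0, SEA ≈ 66.6; 67.0/66.6 ≈ 1.01.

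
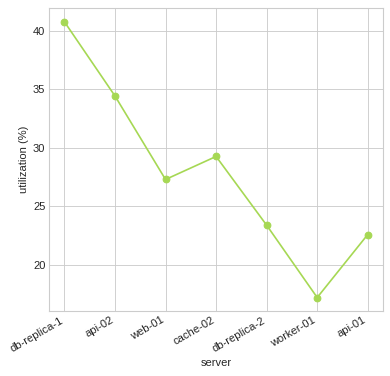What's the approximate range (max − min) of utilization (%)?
Max db-replica-1 ≈ 40, min worker-01 ≈ 18; range ≈ 22.

≈ 22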